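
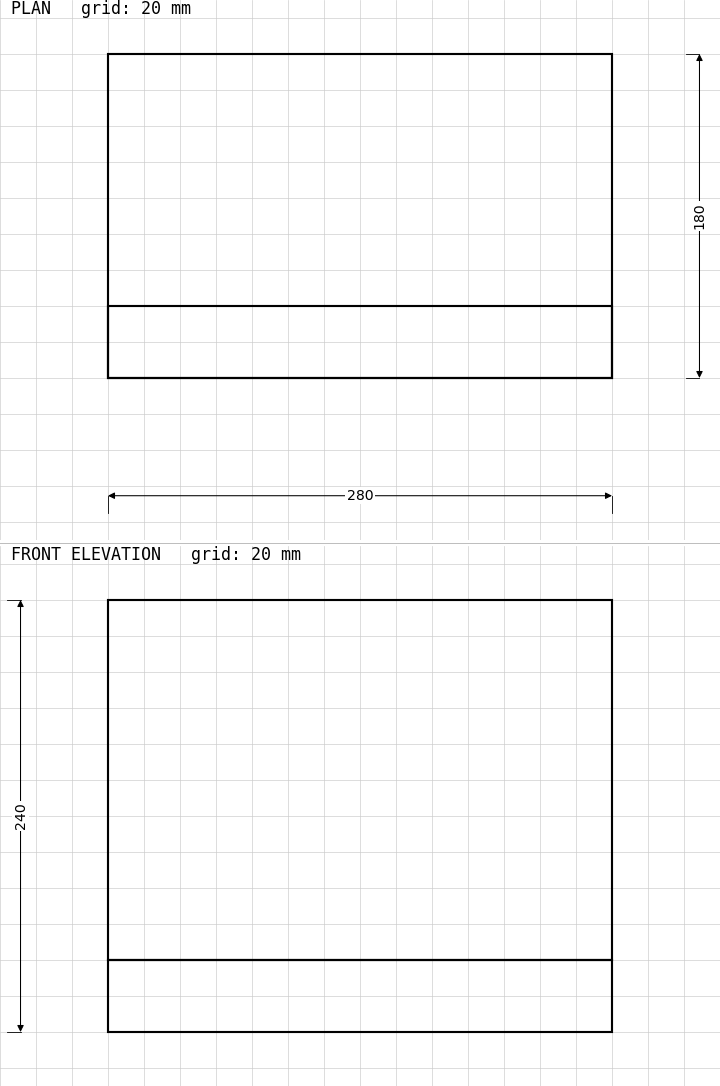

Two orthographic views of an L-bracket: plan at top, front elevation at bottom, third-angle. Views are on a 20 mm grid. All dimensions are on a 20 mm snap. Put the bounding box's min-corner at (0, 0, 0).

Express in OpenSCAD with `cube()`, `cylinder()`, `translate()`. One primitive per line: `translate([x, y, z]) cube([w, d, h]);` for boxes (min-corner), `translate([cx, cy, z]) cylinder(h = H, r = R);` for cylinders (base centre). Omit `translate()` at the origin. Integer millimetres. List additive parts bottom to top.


cube([280, 180, 40]);
translate([0, 0, 40]) cube([280, 40, 200]);


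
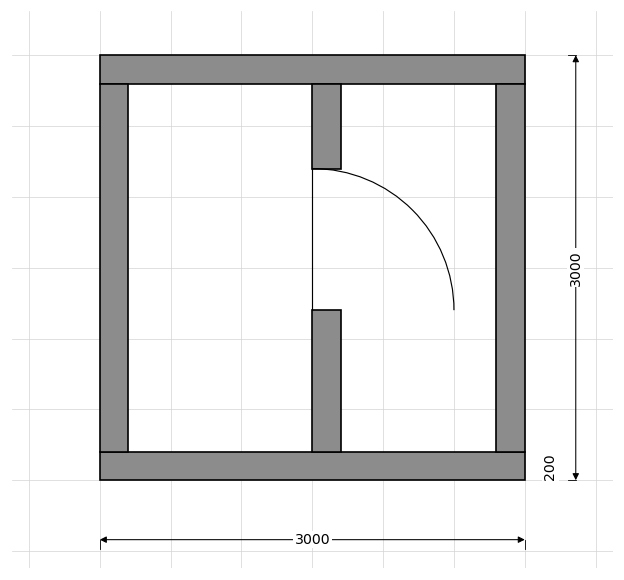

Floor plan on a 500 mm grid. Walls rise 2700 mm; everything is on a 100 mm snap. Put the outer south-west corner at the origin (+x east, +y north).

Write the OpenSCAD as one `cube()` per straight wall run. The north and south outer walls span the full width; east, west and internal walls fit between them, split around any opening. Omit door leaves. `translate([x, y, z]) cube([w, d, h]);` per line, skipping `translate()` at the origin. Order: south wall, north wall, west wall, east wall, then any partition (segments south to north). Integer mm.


cube([3000, 200, 2700]);
translate([0, 2800, 0]) cube([3000, 200, 2700]);
translate([0, 200, 0]) cube([200, 2600, 2700]);
translate([2800, 200, 0]) cube([200, 2600, 2700]);
translate([1500, 200, 0]) cube([200, 1000, 2700]);
translate([1500, 2200, 0]) cube([200, 600, 2700]);


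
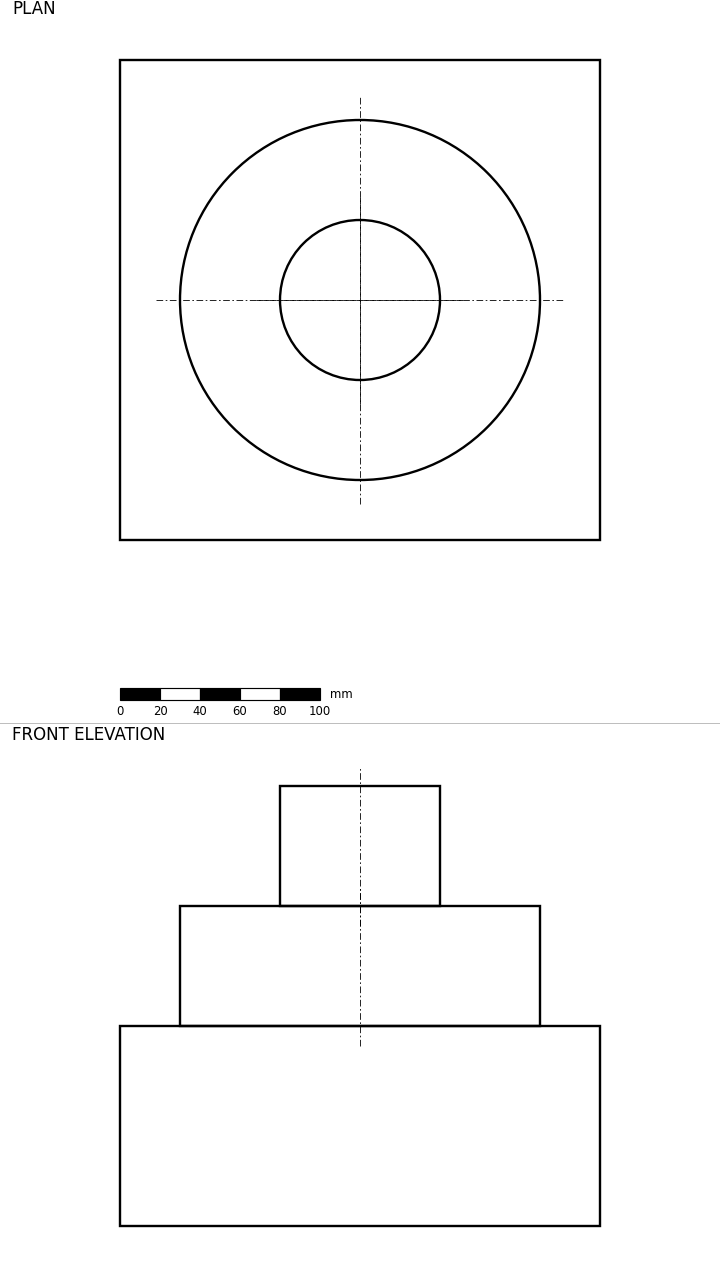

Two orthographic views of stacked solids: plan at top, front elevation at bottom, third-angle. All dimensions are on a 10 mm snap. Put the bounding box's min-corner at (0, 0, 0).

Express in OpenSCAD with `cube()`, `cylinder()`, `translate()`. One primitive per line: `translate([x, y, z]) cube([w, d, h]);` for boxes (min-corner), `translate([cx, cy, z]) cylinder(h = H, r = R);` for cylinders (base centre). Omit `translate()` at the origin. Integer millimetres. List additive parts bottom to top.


cube([240, 240, 100]);
translate([120, 120, 100]) cylinder(h = 60, r = 90);
translate([120, 120, 160]) cylinder(h = 60, r = 40);


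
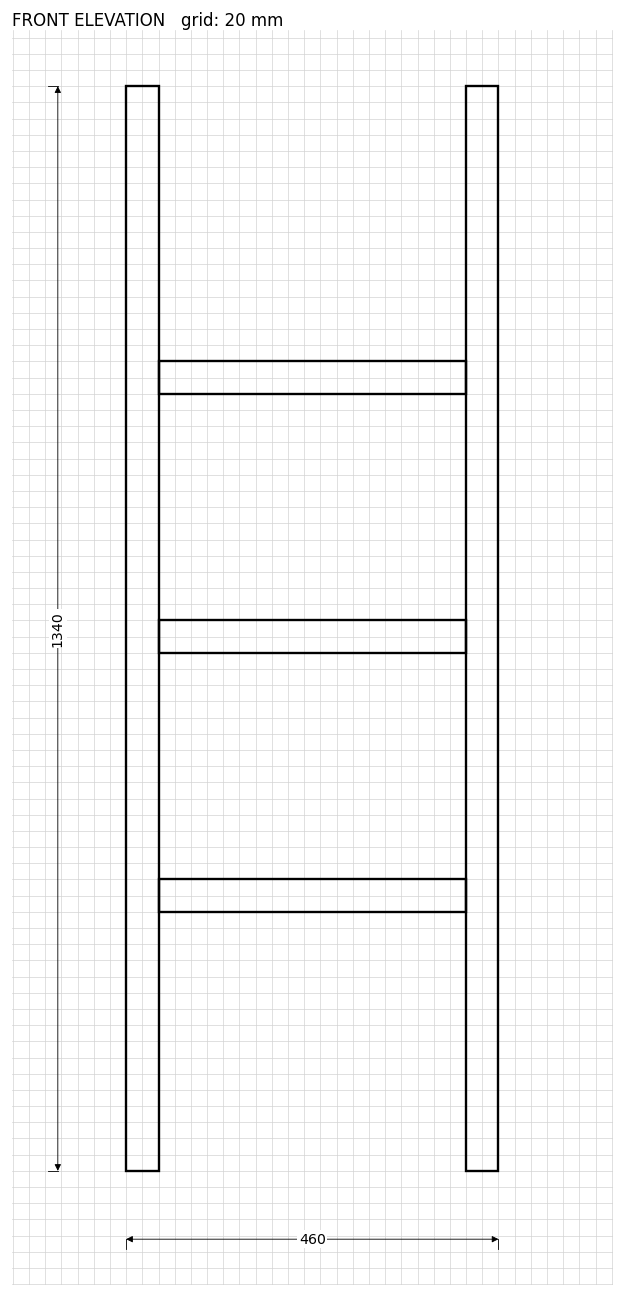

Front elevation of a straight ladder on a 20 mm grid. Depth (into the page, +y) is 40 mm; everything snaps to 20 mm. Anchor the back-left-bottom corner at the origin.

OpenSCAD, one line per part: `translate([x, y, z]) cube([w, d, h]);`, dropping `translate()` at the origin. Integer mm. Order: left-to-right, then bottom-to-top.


cube([40, 40, 1340]);
translate([40, 0, 320]) cube([380, 40, 40]);
translate([40, 0, 640]) cube([380, 40, 40]);
translate([40, 0, 960]) cube([380, 40, 40]);
translate([420, 0, 0]) cube([40, 40, 1340]);


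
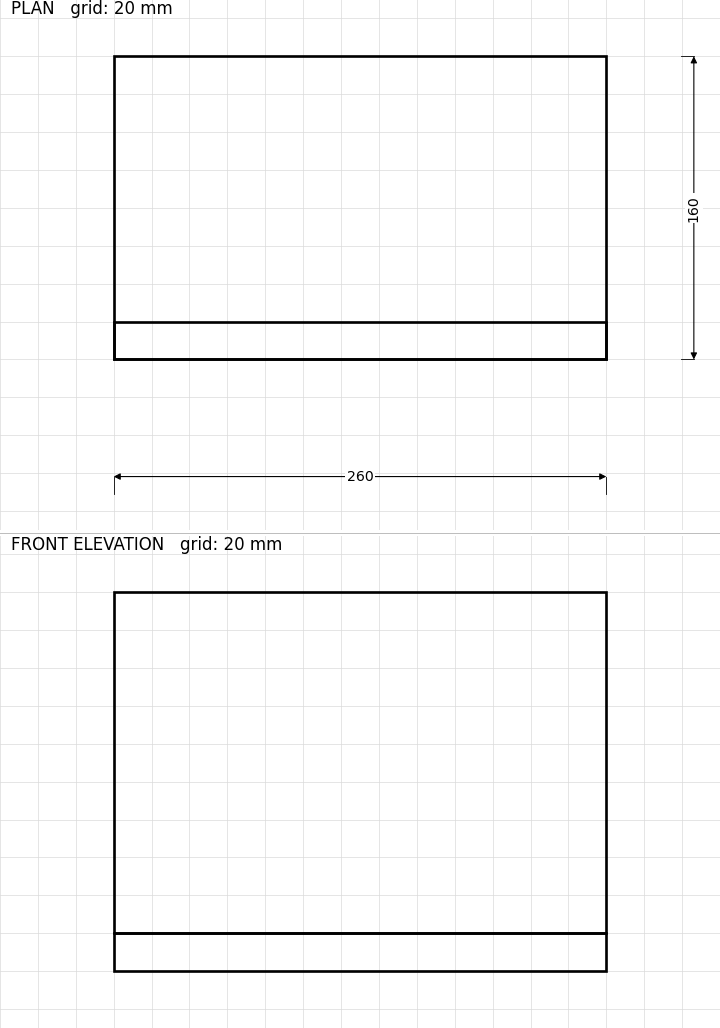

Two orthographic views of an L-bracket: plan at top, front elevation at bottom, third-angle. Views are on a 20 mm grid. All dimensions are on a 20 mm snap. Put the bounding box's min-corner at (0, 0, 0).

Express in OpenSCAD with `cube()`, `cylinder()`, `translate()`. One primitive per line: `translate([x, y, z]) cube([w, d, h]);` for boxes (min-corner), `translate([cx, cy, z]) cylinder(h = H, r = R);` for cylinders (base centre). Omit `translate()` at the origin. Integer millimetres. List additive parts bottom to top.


cube([260, 160, 20]);
translate([0, 0, 20]) cube([260, 20, 180]);


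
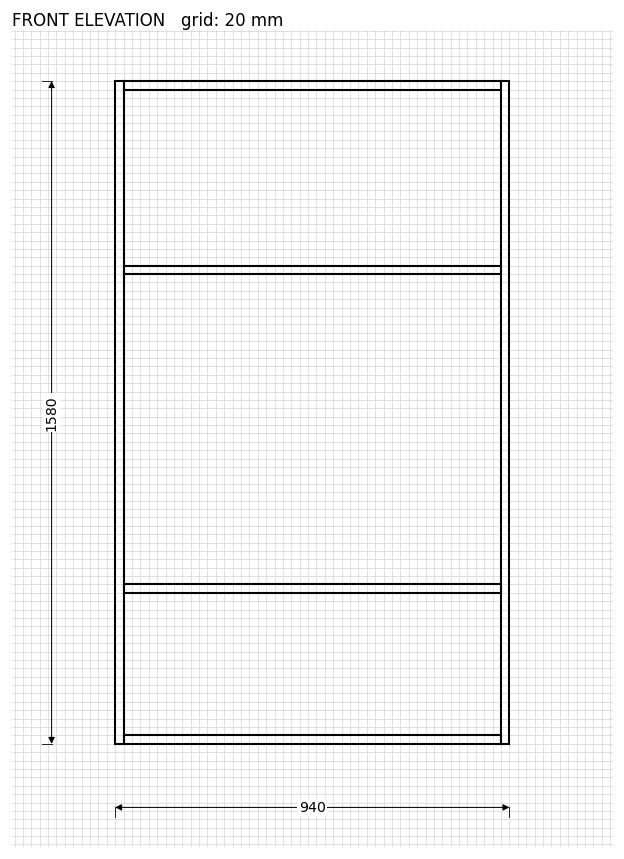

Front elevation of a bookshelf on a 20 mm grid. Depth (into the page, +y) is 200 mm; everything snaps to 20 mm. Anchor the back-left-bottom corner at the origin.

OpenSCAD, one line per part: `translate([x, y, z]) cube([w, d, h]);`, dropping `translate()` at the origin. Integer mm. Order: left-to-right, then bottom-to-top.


cube([20, 200, 1580]);
translate([20, 0, 0]) cube([900, 200, 20]);
translate([20, 0, 360]) cube([900, 200, 20]);
translate([20, 0, 1120]) cube([900, 200, 20]);
translate([20, 0, 1560]) cube([900, 200, 20]);
translate([920, 0, 0]) cube([20, 200, 1580]);


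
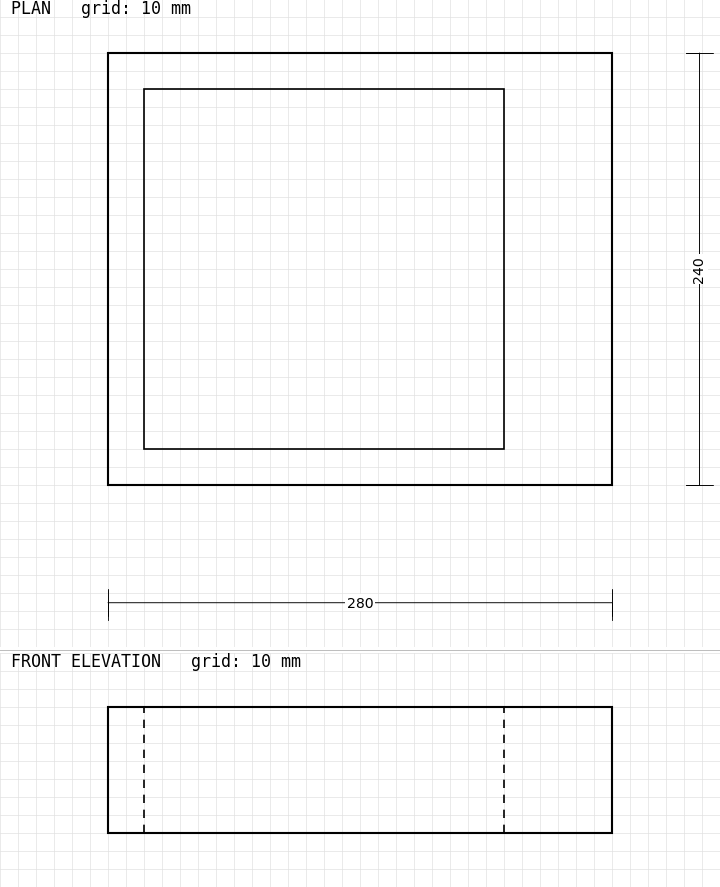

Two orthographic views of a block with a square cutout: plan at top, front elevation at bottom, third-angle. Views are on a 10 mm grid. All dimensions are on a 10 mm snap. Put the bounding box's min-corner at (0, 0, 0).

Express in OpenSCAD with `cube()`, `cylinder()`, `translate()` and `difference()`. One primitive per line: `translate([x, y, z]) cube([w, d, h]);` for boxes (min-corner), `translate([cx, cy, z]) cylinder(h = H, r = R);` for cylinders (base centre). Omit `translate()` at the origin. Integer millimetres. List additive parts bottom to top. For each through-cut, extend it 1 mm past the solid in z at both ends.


difference() {
  cube([280, 240, 70]);
  translate([20, 20, -1]) cube([200, 200, 72]);
}


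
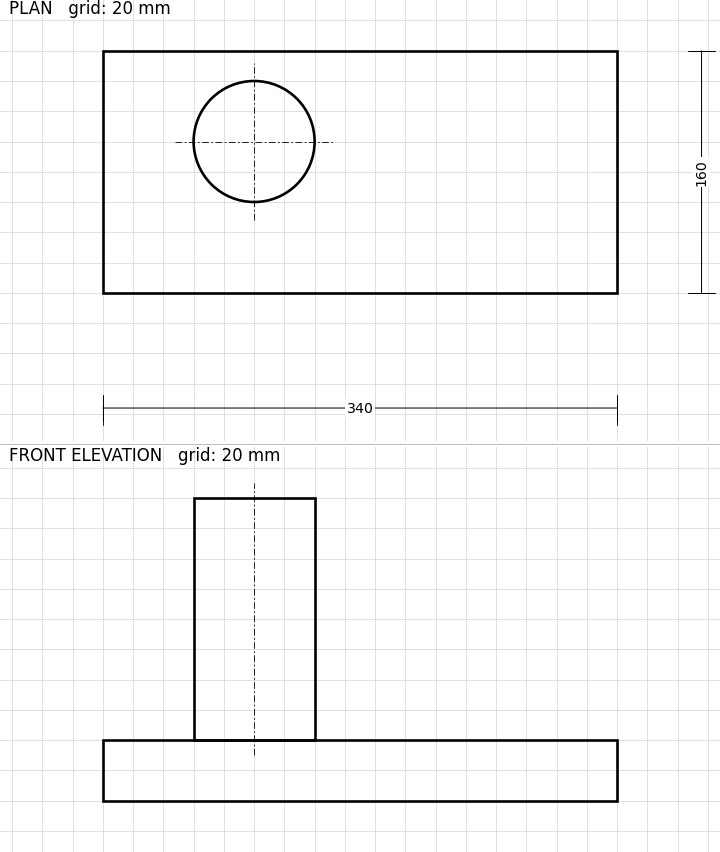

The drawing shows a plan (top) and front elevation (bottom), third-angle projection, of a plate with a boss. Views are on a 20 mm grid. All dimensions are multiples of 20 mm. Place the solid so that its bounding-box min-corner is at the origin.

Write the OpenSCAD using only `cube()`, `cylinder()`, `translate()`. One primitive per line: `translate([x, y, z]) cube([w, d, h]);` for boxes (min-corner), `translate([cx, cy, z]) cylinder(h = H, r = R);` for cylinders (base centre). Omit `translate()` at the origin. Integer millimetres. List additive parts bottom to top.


cube([340, 160, 40]);
translate([100, 100, 40]) cylinder(h = 160, r = 40);


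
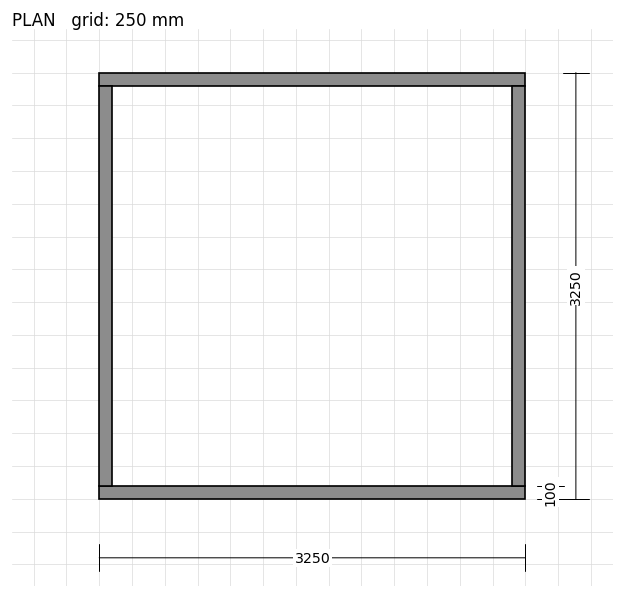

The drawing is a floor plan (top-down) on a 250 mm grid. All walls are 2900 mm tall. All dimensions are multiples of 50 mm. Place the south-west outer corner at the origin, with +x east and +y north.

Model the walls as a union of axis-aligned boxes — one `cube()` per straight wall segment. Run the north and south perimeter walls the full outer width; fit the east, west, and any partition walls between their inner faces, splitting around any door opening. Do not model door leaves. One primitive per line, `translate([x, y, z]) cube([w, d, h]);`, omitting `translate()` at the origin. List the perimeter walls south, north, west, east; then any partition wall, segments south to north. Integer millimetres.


cube([3250, 100, 2900]);
translate([0, 3150, 0]) cube([3250, 100, 2900]);
translate([0, 100, 0]) cube([100, 3050, 2900]);
translate([3150, 100, 0]) cube([100, 3050, 2900]);


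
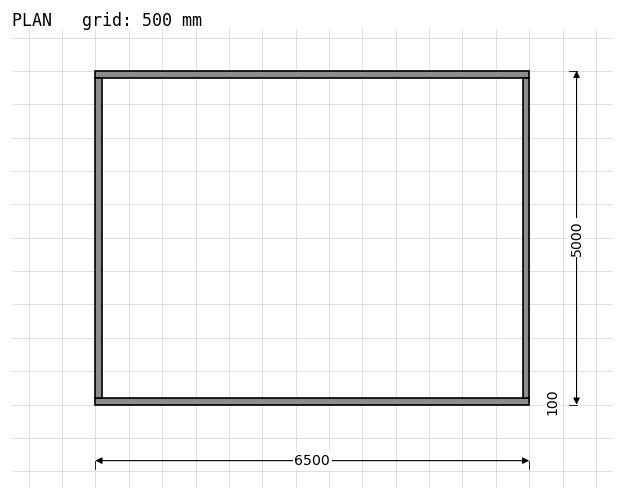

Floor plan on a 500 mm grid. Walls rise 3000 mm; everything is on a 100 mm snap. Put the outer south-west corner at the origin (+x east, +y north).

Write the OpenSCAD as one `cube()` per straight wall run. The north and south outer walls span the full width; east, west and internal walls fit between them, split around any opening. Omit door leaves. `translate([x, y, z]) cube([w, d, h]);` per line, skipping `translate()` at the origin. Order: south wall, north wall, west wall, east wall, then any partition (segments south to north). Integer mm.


cube([6500, 100, 3000]);
translate([0, 4900, 0]) cube([6500, 100, 3000]);
translate([0, 100, 0]) cube([100, 4800, 3000]);
translate([6400, 100, 0]) cube([100, 4800, 3000]);


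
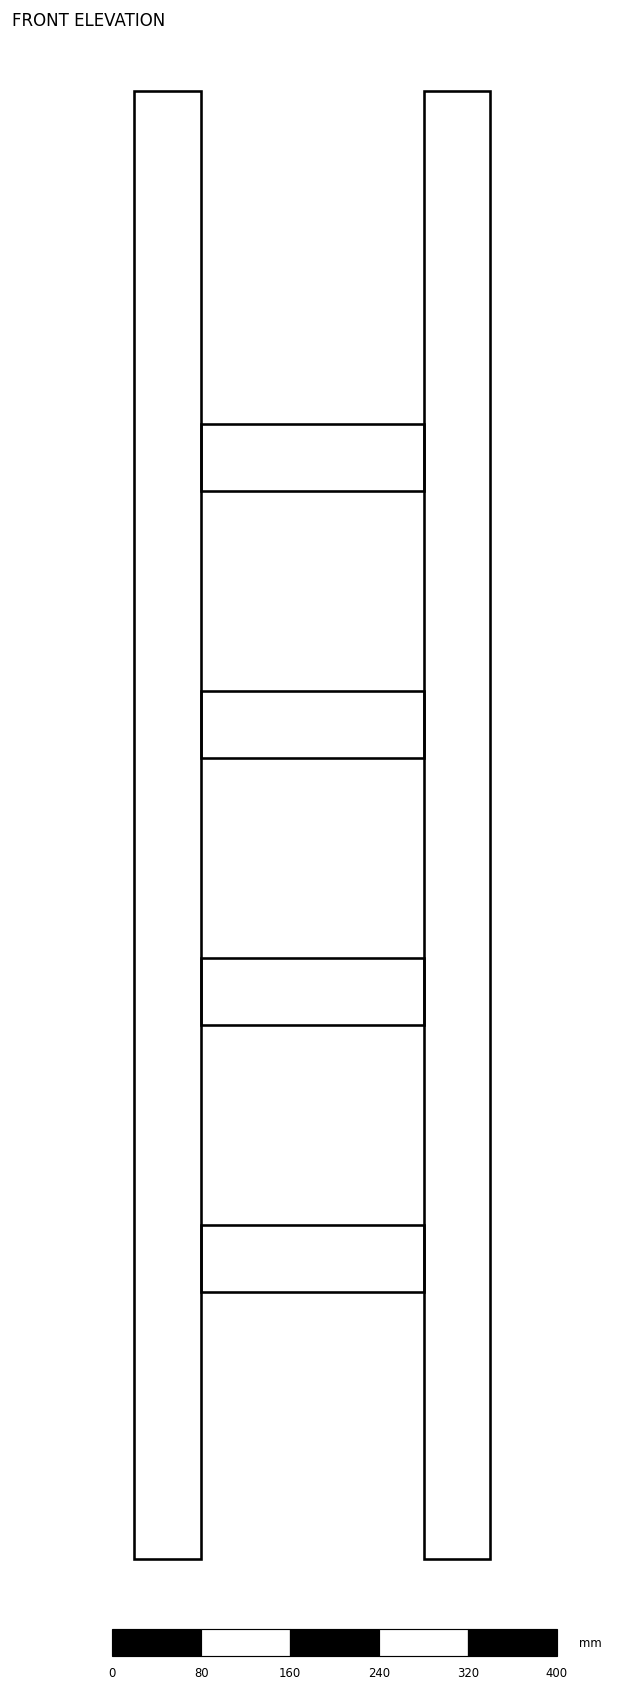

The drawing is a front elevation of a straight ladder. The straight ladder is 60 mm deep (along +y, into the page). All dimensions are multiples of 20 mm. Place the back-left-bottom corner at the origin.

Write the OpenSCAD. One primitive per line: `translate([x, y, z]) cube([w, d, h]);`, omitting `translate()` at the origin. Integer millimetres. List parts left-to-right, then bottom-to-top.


cube([60, 60, 1320]);
translate([60, 0, 240]) cube([200, 60, 60]);
translate([60, 0, 480]) cube([200, 60, 60]);
translate([60, 0, 720]) cube([200, 60, 60]);
translate([60, 0, 960]) cube([200, 60, 60]);
translate([260, 0, 0]) cube([60, 60, 1320]);


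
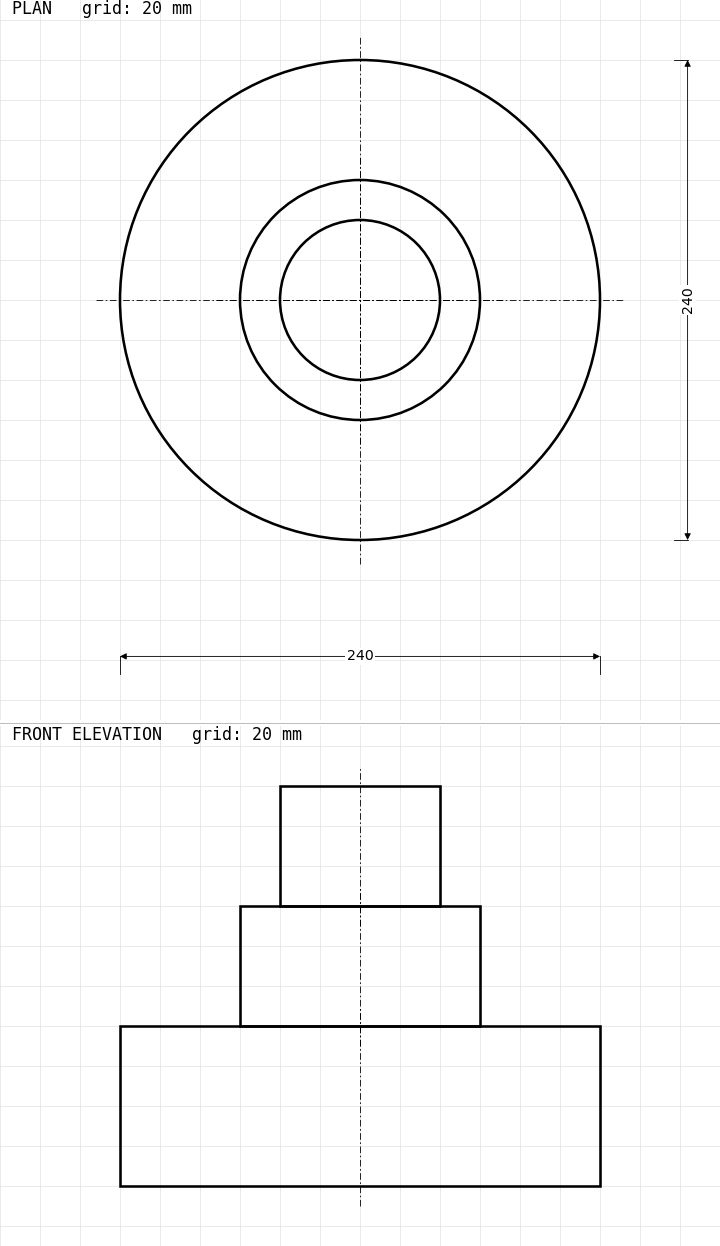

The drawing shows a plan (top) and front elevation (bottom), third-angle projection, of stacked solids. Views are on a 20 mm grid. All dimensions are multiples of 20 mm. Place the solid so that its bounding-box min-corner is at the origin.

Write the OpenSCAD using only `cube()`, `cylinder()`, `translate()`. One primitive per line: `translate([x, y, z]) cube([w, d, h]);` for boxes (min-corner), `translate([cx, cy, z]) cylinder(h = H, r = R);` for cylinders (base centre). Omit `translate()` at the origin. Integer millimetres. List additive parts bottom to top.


translate([120, 120, 0]) cylinder(h = 80, r = 120);
translate([120, 120, 80]) cylinder(h = 60, r = 60);
translate([120, 120, 140]) cylinder(h = 60, r = 40);


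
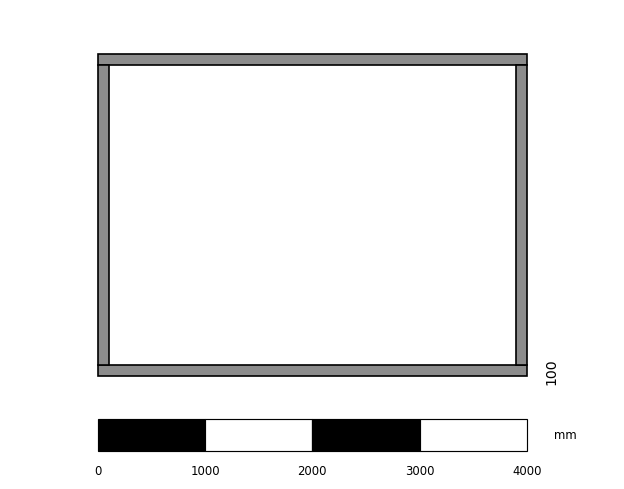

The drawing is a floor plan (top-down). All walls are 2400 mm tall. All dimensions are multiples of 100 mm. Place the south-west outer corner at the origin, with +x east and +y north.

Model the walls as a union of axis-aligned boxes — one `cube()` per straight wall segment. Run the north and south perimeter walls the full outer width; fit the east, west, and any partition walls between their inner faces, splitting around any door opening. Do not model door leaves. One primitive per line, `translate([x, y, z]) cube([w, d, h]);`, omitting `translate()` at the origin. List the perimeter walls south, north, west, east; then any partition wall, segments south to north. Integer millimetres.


cube([4000, 100, 2400]);
translate([0, 2900, 0]) cube([4000, 100, 2400]);
translate([0, 100, 0]) cube([100, 2800, 2400]);
translate([3900, 100, 0]) cube([100, 2800, 2400]);


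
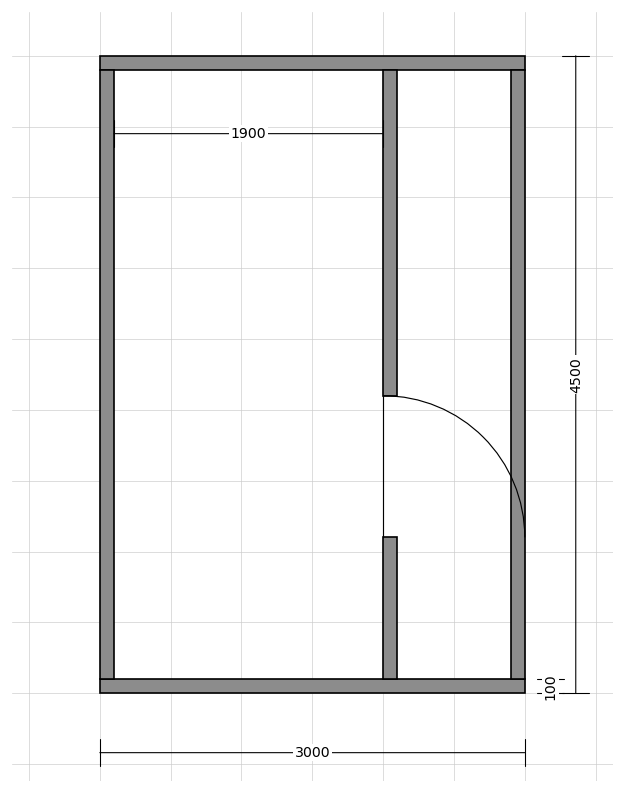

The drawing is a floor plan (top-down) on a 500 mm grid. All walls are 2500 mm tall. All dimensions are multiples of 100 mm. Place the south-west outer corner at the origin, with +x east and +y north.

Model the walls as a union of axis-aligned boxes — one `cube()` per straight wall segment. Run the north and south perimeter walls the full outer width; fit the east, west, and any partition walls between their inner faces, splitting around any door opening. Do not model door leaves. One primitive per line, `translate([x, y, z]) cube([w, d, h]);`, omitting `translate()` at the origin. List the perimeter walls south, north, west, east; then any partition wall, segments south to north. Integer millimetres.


cube([3000, 100, 2500]);
translate([0, 4400, 0]) cube([3000, 100, 2500]);
translate([0, 100, 0]) cube([100, 4300, 2500]);
translate([2900, 100, 0]) cube([100, 4300, 2500]);
translate([2000, 100, 0]) cube([100, 1000, 2500]);
translate([2000, 2100, 0]) cube([100, 2300, 2500]);


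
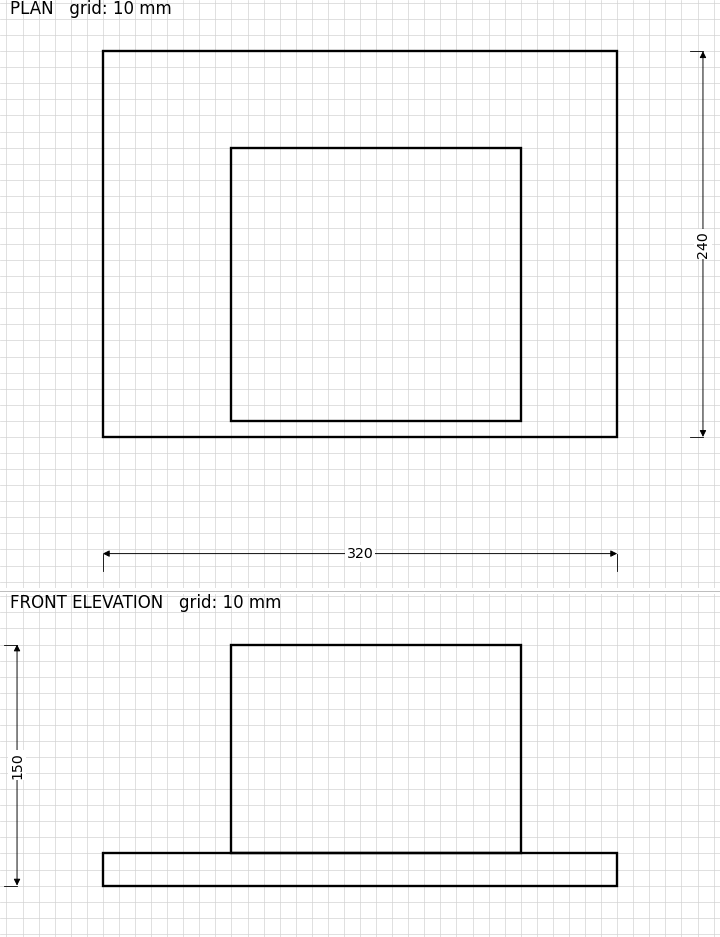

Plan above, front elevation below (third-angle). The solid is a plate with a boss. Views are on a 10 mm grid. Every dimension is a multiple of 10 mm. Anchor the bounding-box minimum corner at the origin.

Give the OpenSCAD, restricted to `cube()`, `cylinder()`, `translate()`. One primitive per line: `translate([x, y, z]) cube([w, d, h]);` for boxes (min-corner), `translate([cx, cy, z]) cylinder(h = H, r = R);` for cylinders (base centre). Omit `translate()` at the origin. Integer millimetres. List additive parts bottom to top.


cube([320, 240, 20]);
translate([80, 10, 20]) cube([180, 170, 130]);


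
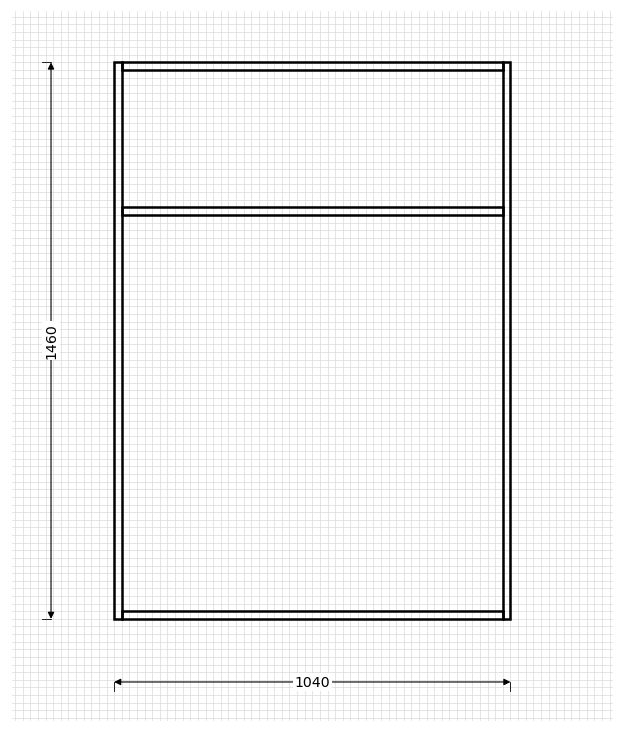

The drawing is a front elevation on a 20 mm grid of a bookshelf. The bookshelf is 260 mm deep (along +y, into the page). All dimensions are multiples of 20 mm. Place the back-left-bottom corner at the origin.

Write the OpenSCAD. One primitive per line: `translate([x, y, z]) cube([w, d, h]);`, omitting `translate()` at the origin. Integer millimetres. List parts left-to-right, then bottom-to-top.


cube([20, 260, 1460]);
translate([20, 0, 0]) cube([1000, 260, 20]);
translate([20, 0, 1060]) cube([1000, 260, 20]);
translate([20, 0, 1440]) cube([1000, 260, 20]);
translate([1020, 0, 0]) cube([20, 260, 1460]);


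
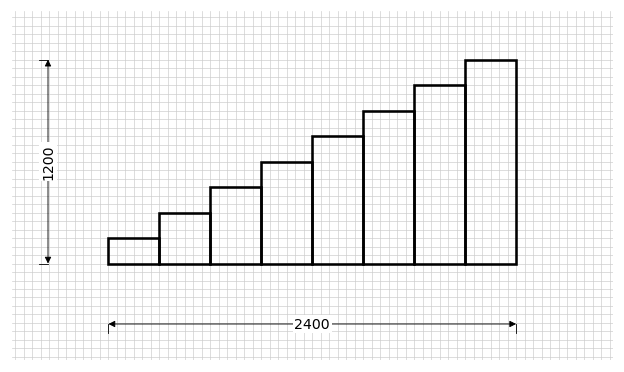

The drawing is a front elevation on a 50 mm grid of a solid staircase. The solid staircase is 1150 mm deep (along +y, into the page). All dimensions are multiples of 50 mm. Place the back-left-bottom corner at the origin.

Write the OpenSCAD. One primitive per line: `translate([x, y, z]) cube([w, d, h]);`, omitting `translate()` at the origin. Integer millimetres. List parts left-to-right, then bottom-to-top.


cube([300, 1150, 150]);
translate([300, 0, 0]) cube([300, 1150, 300]);
translate([600, 0, 0]) cube([300, 1150, 450]);
translate([900, 0, 0]) cube([300, 1150, 600]);
translate([1200, 0, 0]) cube([300, 1150, 750]);
translate([1500, 0, 0]) cube([300, 1150, 900]);
translate([1800, 0, 0]) cube([300, 1150, 1050]);
translate([2100, 0, 0]) cube([300, 1150, 1200]);


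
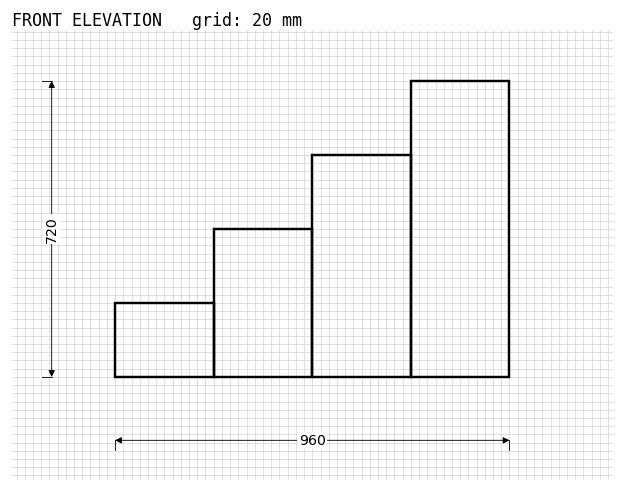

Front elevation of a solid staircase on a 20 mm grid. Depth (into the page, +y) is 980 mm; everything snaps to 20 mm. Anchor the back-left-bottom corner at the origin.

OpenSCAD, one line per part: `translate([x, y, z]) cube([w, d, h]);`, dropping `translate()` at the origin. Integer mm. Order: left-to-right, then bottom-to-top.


cube([240, 980, 180]);
translate([240, 0, 0]) cube([240, 980, 360]);
translate([480, 0, 0]) cube([240, 980, 540]);
translate([720, 0, 0]) cube([240, 980, 720]);


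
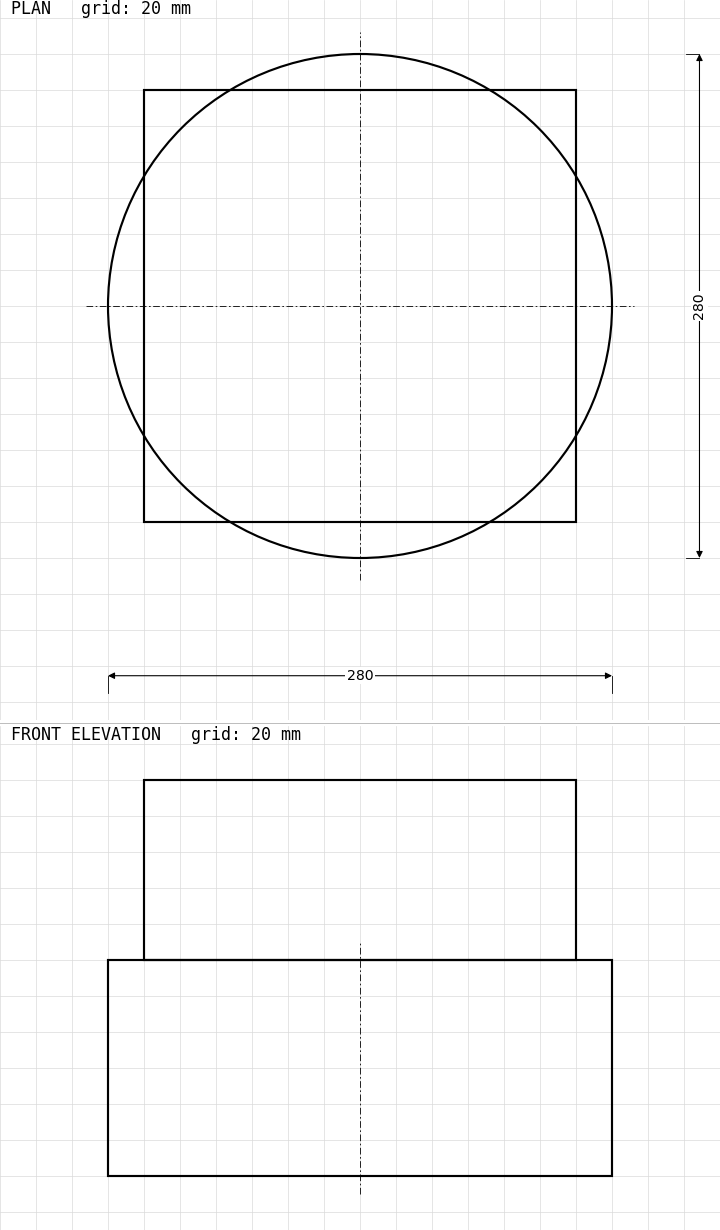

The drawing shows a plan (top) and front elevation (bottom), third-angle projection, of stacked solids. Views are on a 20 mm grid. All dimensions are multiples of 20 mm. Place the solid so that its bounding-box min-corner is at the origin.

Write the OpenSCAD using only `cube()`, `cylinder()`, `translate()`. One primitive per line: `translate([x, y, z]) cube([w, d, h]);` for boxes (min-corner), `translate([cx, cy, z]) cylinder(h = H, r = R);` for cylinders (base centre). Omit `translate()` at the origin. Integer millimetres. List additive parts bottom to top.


translate([140, 140, 0]) cylinder(h = 120, r = 140);
translate([20, 20, 120]) cube([240, 240, 100]);


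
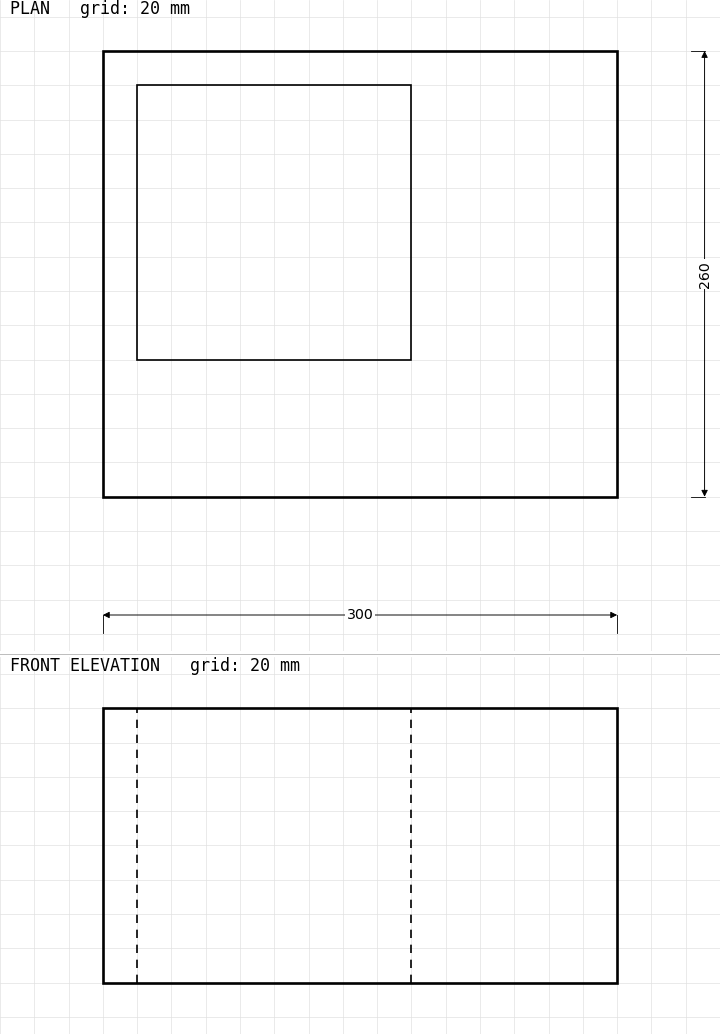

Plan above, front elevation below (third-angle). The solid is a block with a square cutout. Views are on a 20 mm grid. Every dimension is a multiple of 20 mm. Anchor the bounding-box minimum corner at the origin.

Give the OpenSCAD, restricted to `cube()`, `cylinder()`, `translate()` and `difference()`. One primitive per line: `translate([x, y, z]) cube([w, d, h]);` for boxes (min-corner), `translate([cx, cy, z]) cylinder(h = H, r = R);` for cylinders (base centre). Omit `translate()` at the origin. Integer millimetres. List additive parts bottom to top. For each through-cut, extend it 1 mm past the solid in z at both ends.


difference() {
  cube([300, 260, 160]);
  translate([20, 80, -1]) cube([160, 160, 162]);
}


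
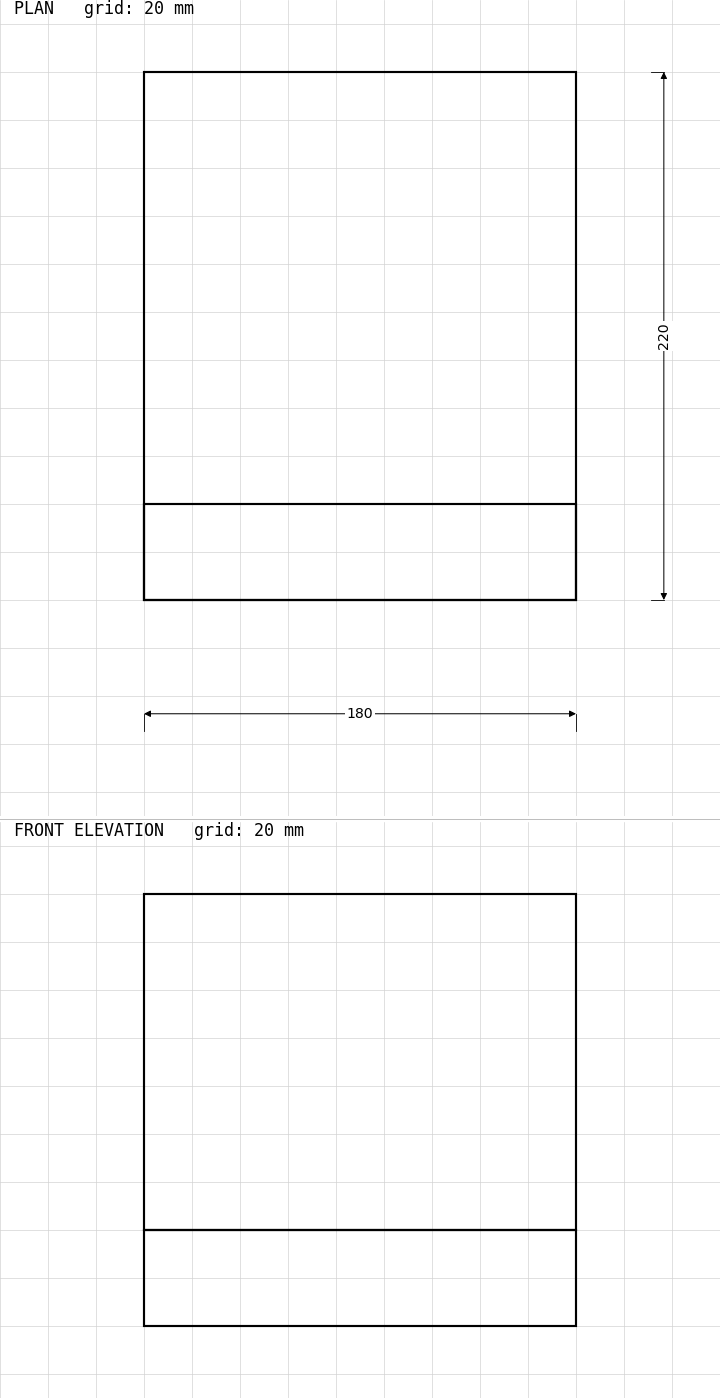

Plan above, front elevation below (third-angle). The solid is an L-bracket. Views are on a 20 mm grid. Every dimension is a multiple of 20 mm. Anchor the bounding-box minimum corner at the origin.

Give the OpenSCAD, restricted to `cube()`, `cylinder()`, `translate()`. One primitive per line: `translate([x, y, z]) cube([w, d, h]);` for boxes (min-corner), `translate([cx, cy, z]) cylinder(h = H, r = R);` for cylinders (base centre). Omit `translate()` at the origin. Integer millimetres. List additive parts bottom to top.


cube([180, 220, 40]);
translate([0, 0, 40]) cube([180, 40, 140]);


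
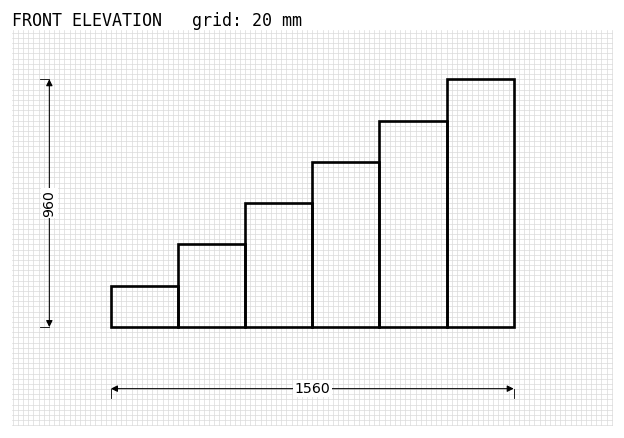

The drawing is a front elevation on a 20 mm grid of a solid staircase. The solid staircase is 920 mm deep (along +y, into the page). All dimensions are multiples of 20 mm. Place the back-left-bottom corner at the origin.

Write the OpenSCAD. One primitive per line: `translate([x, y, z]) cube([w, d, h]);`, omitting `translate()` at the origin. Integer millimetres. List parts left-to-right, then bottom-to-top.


cube([260, 920, 160]);
translate([260, 0, 0]) cube([260, 920, 320]);
translate([520, 0, 0]) cube([260, 920, 480]);
translate([780, 0, 0]) cube([260, 920, 640]);
translate([1040, 0, 0]) cube([260, 920, 800]);
translate([1300, 0, 0]) cube([260, 920, 960]);


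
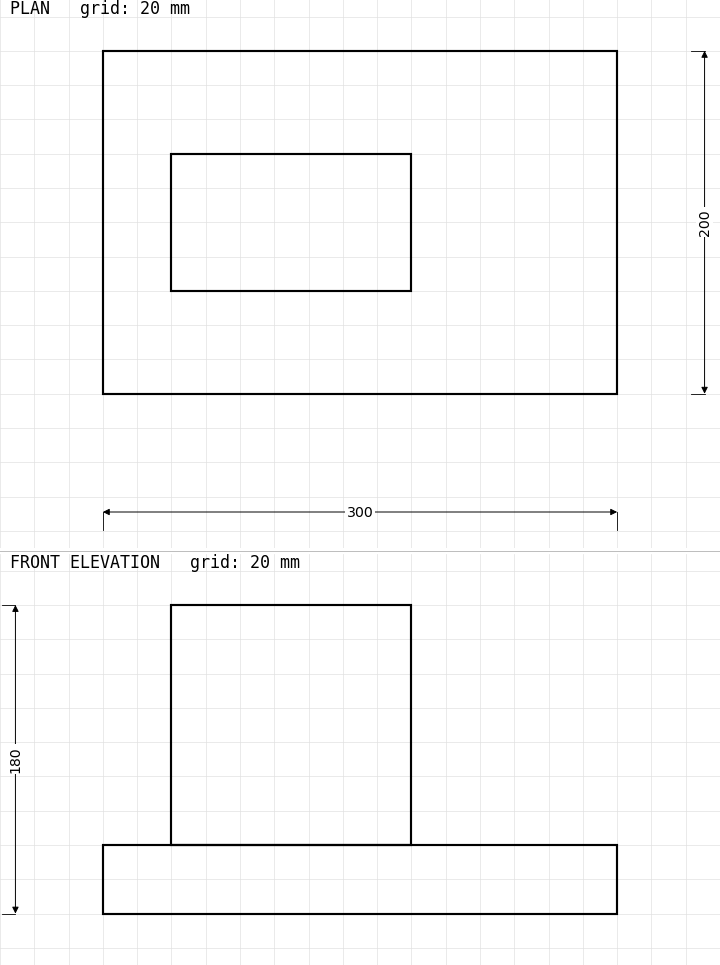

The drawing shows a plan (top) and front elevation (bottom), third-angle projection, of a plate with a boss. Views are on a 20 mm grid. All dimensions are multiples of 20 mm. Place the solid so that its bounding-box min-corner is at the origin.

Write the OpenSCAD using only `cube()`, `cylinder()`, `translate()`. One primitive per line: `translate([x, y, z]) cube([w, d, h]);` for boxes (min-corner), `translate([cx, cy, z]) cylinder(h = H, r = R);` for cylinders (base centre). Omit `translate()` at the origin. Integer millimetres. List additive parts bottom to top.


cube([300, 200, 40]);
translate([40, 60, 40]) cube([140, 80, 140]);


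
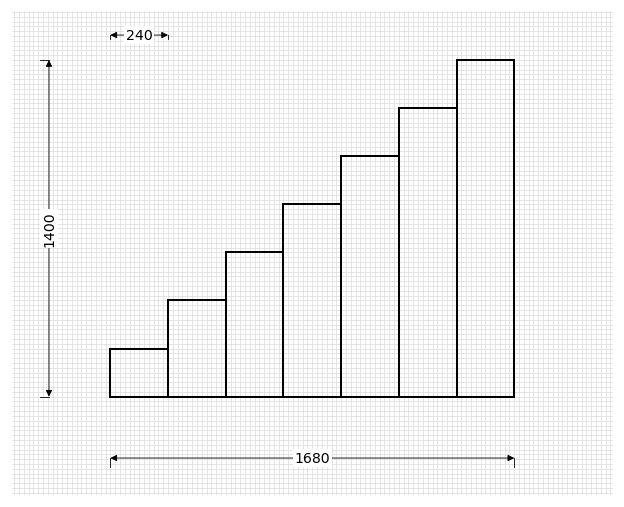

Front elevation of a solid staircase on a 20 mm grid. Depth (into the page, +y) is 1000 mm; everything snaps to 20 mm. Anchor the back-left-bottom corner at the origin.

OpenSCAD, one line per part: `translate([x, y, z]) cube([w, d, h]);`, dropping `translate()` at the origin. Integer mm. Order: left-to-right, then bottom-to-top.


cube([240, 1000, 200]);
translate([240, 0, 0]) cube([240, 1000, 400]);
translate([480, 0, 0]) cube([240, 1000, 600]);
translate([720, 0, 0]) cube([240, 1000, 800]);
translate([960, 0, 0]) cube([240, 1000, 1000]);
translate([1200, 0, 0]) cube([240, 1000, 1200]);
translate([1440, 0, 0]) cube([240, 1000, 1400]);


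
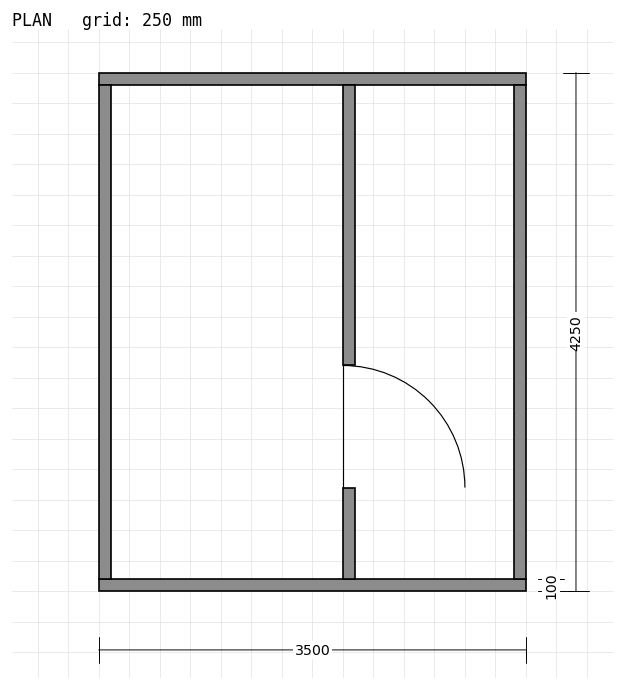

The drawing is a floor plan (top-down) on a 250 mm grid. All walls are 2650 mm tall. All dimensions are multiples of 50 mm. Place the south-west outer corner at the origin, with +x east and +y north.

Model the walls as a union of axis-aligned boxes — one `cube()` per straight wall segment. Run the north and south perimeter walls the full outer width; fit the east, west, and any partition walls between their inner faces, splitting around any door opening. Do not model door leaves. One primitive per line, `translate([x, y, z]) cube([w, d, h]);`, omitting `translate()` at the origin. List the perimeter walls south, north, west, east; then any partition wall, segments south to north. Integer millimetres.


cube([3500, 100, 2650]);
translate([0, 4150, 0]) cube([3500, 100, 2650]);
translate([0, 100, 0]) cube([100, 4050, 2650]);
translate([3400, 100, 0]) cube([100, 4050, 2650]);
translate([2000, 100, 0]) cube([100, 750, 2650]);
translate([2000, 1850, 0]) cube([100, 2300, 2650]);


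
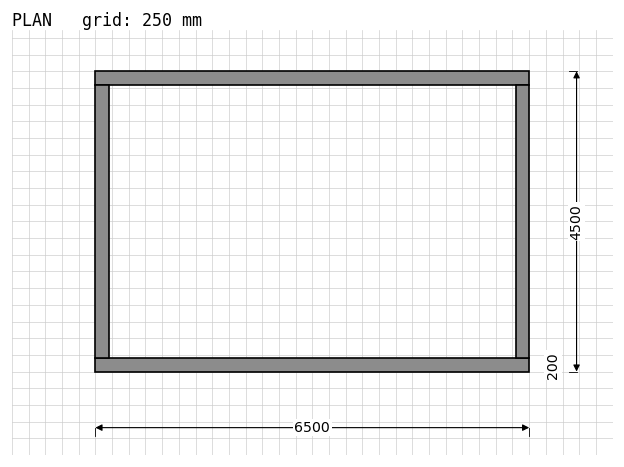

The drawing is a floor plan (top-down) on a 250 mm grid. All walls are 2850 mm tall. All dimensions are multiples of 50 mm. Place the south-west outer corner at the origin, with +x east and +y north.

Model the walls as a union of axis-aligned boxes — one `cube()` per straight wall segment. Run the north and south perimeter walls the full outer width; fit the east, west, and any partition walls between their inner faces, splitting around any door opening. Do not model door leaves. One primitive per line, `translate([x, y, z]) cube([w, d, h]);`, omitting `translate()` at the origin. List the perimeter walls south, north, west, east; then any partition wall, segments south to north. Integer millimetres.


cube([6500, 200, 2850]);
translate([0, 4300, 0]) cube([6500, 200, 2850]);
translate([0, 200, 0]) cube([200, 4100, 2850]);
translate([6300, 200, 0]) cube([200, 4100, 2850]);


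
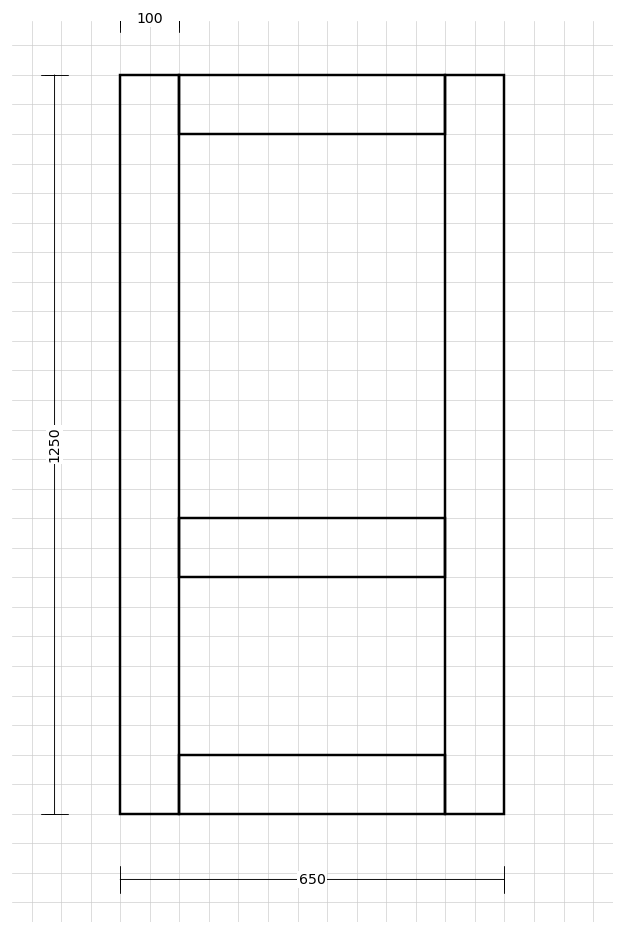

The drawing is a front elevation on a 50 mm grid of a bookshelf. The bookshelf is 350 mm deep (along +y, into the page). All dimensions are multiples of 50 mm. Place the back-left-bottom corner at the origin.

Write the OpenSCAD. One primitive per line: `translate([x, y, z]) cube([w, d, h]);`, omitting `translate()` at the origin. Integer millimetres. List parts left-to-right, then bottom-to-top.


cube([100, 350, 1250]);
translate([100, 0, 0]) cube([450, 350, 100]);
translate([100, 0, 400]) cube([450, 350, 100]);
translate([100, 0, 1150]) cube([450, 350, 100]);
translate([550, 0, 0]) cube([100, 350, 1250]);


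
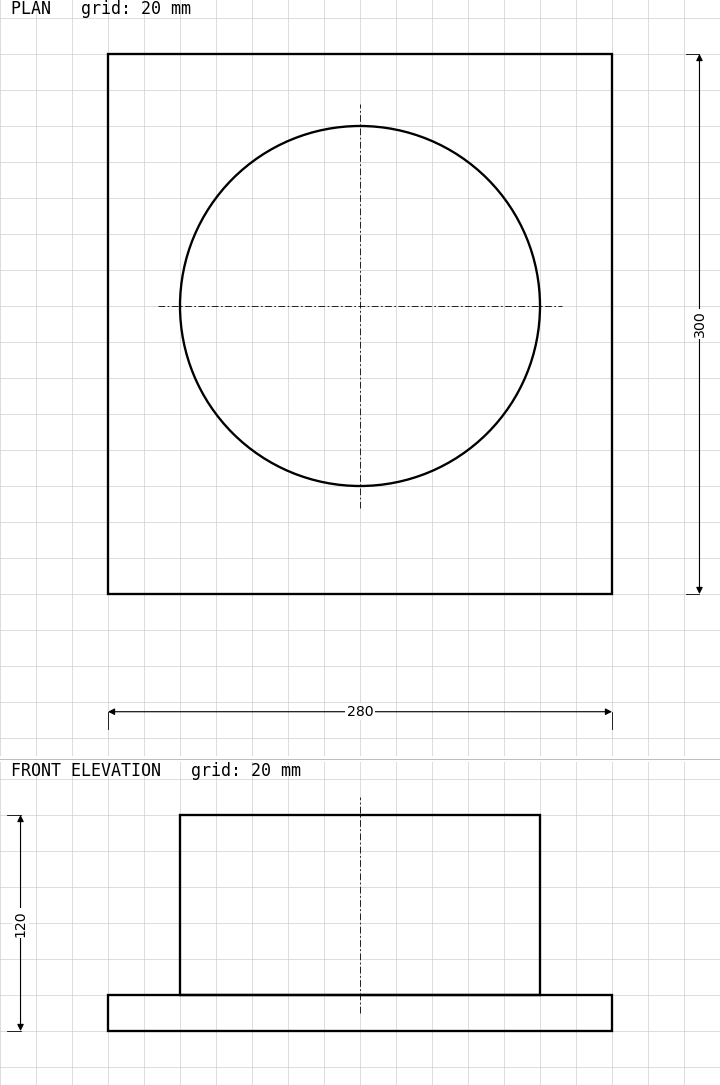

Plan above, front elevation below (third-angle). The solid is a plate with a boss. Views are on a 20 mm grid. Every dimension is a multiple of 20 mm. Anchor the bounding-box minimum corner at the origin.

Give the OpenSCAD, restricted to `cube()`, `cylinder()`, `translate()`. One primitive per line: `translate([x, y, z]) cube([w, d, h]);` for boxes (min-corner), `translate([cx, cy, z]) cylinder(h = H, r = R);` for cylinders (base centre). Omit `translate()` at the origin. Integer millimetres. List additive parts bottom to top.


cube([280, 300, 20]);
translate([140, 160, 20]) cylinder(h = 100, r = 100);


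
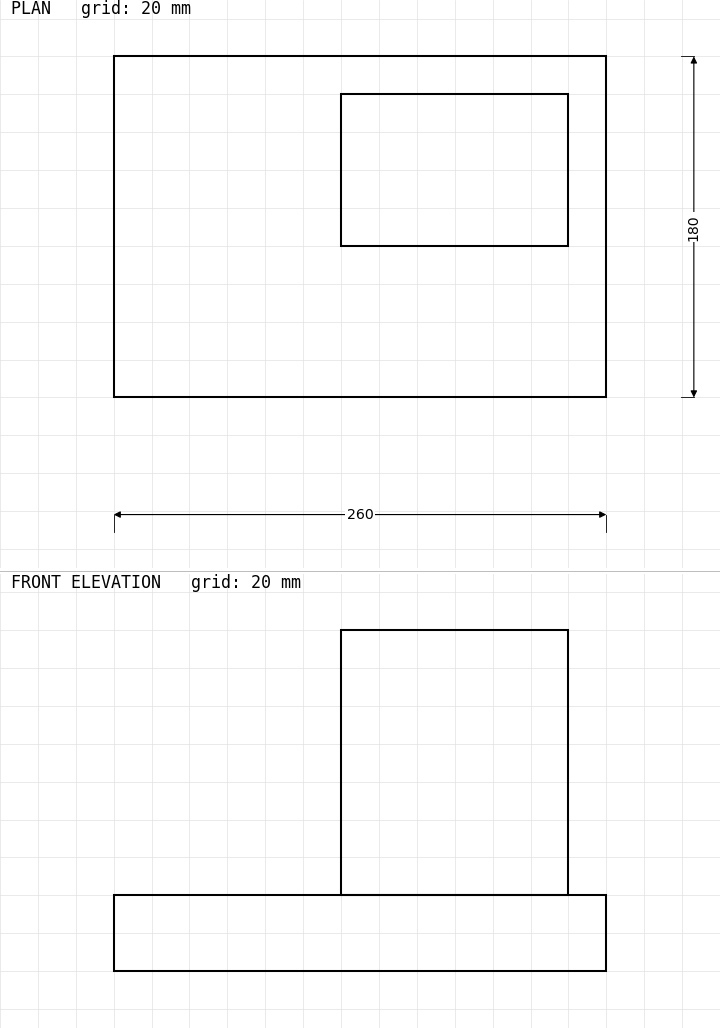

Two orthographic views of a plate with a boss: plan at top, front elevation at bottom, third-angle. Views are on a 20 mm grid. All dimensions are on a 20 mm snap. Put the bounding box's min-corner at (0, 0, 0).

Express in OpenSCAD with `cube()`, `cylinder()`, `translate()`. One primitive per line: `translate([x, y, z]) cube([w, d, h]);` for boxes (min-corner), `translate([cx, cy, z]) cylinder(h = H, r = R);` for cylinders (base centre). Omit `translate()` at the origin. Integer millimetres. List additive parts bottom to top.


cube([260, 180, 40]);
translate([120, 80, 40]) cube([120, 80, 140]);


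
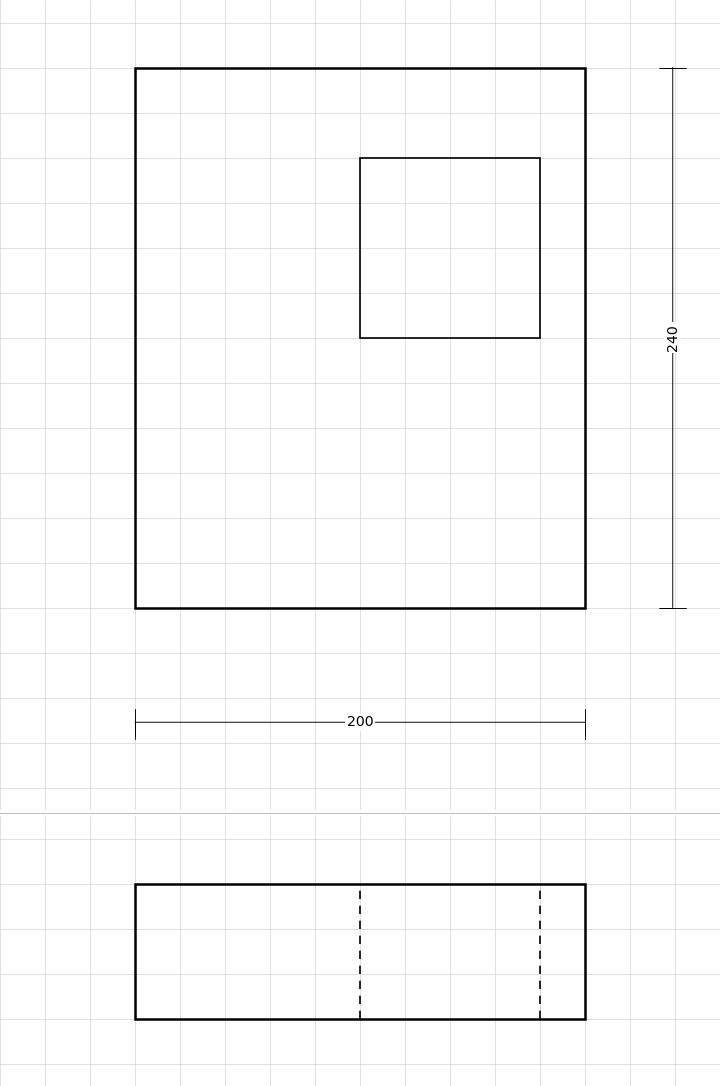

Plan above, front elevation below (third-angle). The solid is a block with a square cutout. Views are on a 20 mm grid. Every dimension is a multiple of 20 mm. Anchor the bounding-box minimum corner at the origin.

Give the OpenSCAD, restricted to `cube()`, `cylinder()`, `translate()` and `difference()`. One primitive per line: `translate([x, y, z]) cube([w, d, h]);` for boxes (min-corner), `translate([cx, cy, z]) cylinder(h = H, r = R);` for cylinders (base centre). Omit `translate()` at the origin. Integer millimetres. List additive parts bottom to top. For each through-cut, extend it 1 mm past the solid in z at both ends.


difference() {
  cube([200, 240, 60]);
  translate([100, 120, -1]) cube([80, 80, 62]);
}


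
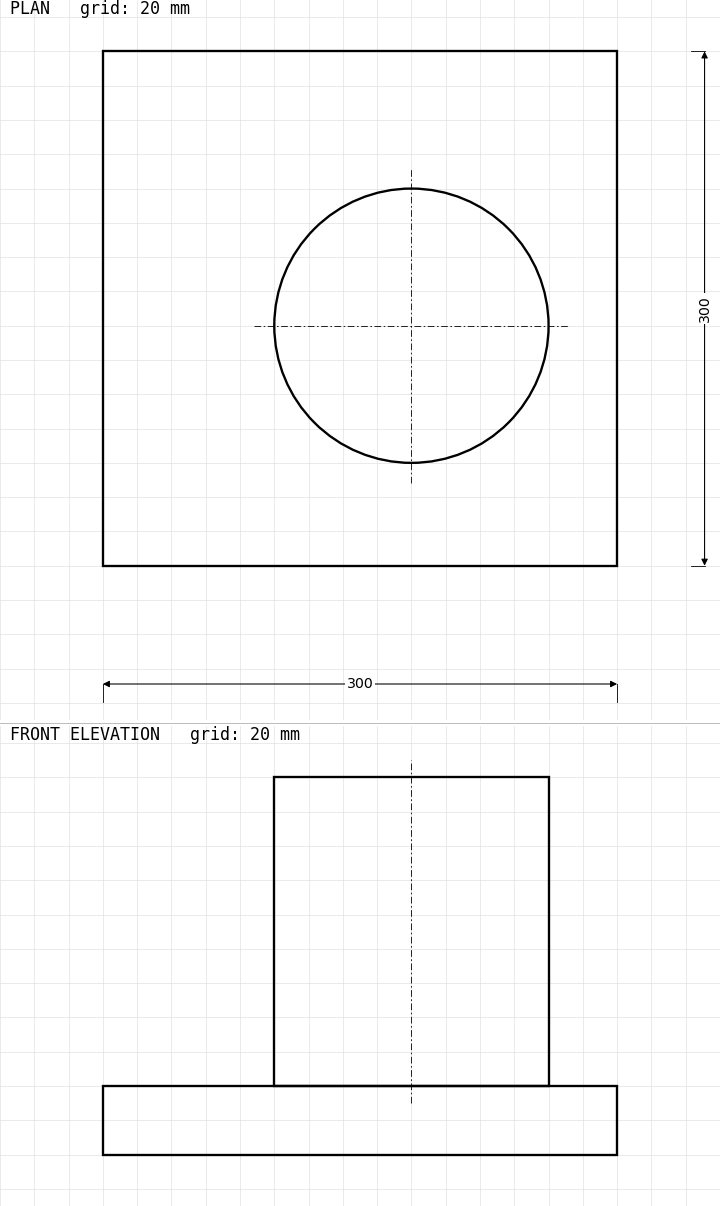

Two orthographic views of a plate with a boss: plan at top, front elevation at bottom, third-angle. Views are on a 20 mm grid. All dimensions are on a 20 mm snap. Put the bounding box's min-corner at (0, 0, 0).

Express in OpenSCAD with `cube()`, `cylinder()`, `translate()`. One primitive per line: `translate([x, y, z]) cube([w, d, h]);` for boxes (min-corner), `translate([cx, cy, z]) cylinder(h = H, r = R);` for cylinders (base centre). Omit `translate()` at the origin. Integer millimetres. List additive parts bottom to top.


cube([300, 300, 40]);
translate([180, 140, 40]) cylinder(h = 180, r = 80);


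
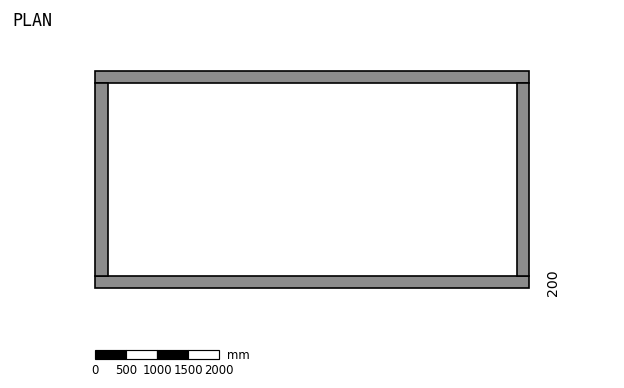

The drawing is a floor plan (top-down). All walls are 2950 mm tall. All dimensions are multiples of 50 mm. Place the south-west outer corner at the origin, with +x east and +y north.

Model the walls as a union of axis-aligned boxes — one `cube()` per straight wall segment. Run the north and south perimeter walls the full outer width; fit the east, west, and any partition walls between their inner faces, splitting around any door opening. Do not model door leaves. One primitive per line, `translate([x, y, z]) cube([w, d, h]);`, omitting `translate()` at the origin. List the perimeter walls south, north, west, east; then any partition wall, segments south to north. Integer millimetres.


cube([7000, 200, 2950]);
translate([0, 3300, 0]) cube([7000, 200, 2950]);
translate([0, 200, 0]) cube([200, 3100, 2950]);
translate([6800, 200, 0]) cube([200, 3100, 2950]);


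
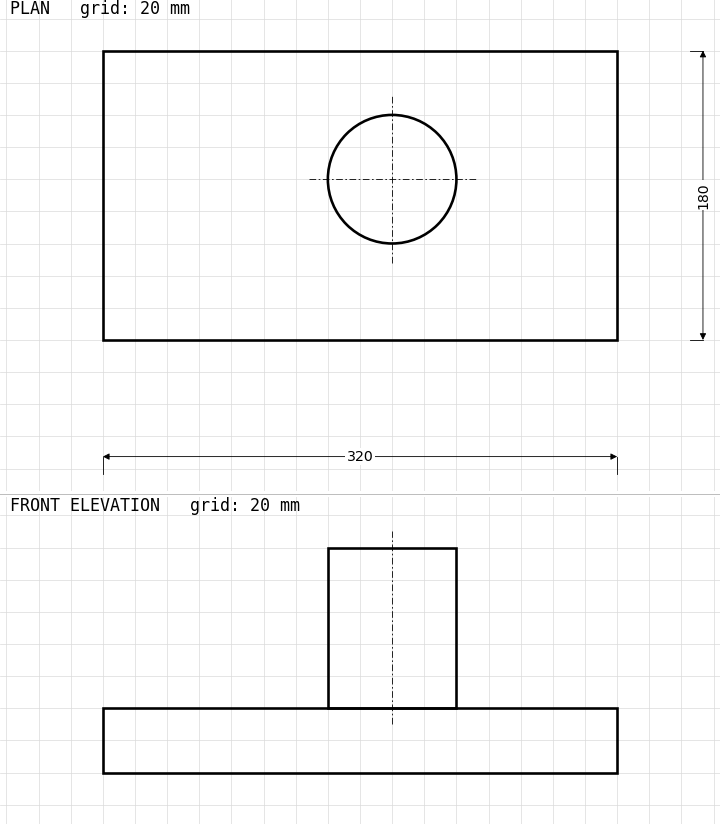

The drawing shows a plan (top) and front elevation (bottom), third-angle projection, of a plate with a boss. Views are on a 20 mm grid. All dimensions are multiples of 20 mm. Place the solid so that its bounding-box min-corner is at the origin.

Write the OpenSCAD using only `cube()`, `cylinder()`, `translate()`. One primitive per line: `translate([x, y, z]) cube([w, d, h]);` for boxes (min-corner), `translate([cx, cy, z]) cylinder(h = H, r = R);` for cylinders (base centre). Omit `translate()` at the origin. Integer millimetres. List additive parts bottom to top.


cube([320, 180, 40]);
translate([180, 100, 40]) cylinder(h = 100, r = 40);


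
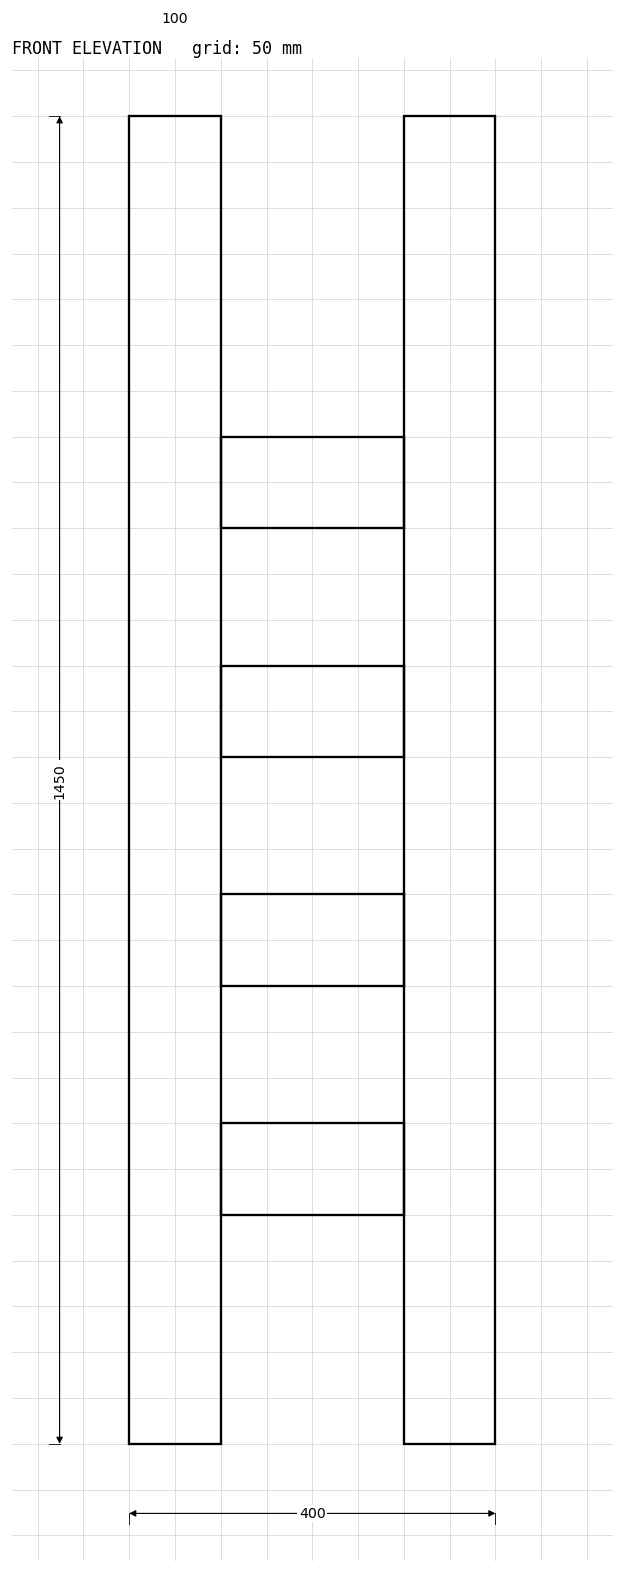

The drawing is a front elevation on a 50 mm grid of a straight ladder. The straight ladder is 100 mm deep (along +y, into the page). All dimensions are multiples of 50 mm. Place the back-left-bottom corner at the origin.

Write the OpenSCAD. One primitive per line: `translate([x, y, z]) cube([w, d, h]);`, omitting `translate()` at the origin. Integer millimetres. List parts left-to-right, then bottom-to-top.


cube([100, 100, 1450]);
translate([100, 0, 250]) cube([200, 100, 100]);
translate([100, 0, 500]) cube([200, 100, 100]);
translate([100, 0, 750]) cube([200, 100, 100]);
translate([100, 0, 1000]) cube([200, 100, 100]);
translate([300, 0, 0]) cube([100, 100, 1450]);


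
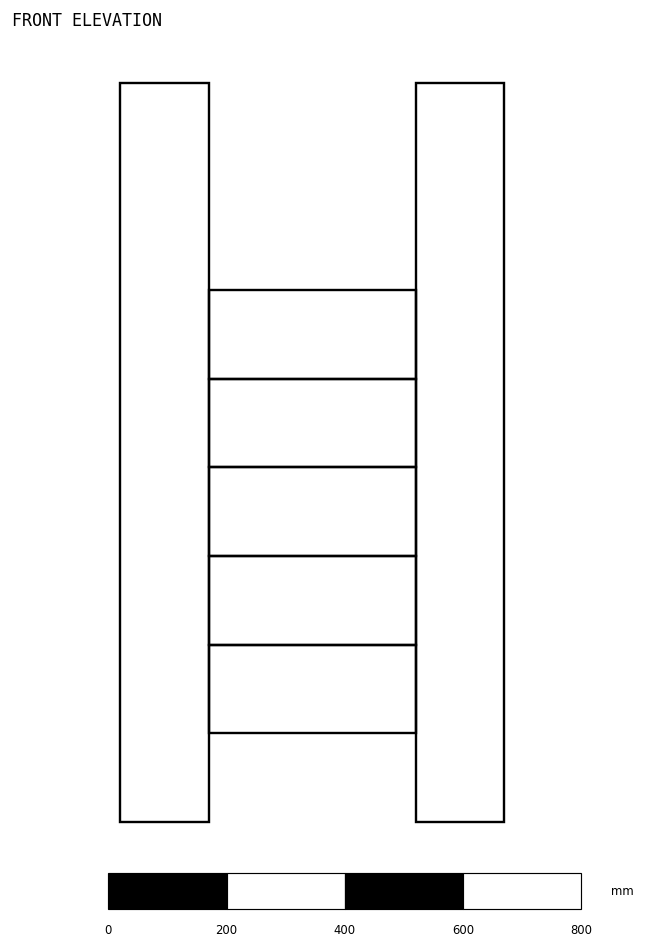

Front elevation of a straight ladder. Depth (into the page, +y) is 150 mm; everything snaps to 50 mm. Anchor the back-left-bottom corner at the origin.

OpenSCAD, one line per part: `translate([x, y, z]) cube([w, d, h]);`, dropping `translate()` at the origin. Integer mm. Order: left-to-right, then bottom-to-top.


cube([150, 150, 1250]);
translate([150, 0, 150]) cube([350, 150, 150]);
translate([150, 0, 300]) cube([350, 150, 150]);
translate([150, 0, 450]) cube([350, 150, 150]);
translate([150, 0, 600]) cube([350, 150, 150]);
translate([150, 0, 750]) cube([350, 150, 150]);
translate([500, 0, 0]) cube([150, 150, 1250]);


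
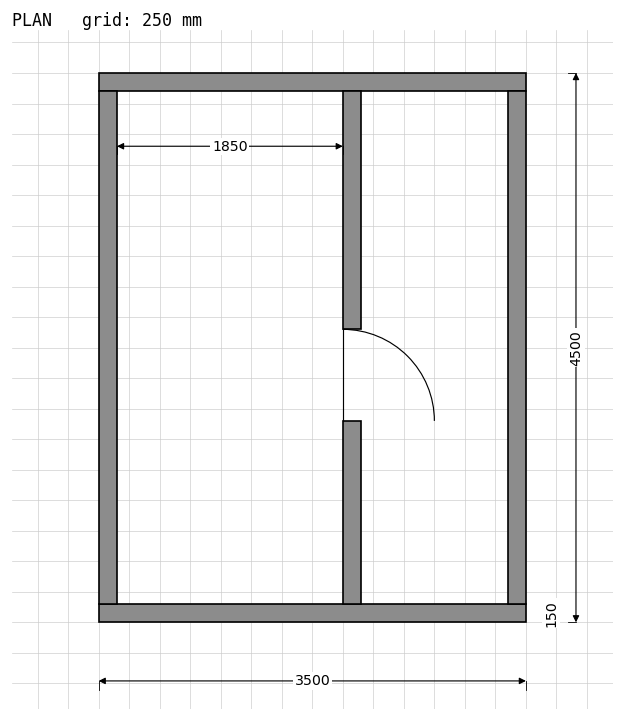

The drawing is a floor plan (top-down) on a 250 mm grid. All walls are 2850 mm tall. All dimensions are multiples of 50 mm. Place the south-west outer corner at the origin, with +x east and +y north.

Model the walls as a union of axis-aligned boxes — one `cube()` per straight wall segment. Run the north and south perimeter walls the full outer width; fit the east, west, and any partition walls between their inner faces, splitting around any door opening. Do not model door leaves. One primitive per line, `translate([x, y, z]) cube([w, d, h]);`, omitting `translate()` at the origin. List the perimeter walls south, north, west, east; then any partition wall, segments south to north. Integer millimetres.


cube([3500, 150, 2850]);
translate([0, 4350, 0]) cube([3500, 150, 2850]);
translate([0, 150, 0]) cube([150, 4200, 2850]);
translate([3350, 150, 0]) cube([150, 4200, 2850]);
translate([2000, 150, 0]) cube([150, 1500, 2850]);
translate([2000, 2400, 0]) cube([150, 1950, 2850]);
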